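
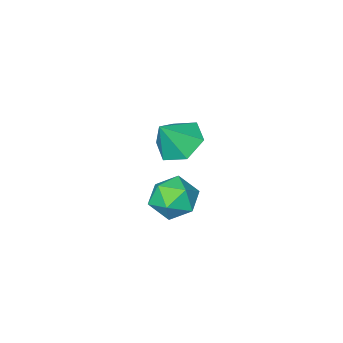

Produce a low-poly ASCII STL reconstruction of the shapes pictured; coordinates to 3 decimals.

solid 
facet normal -0.902 -0.299 0.312
outer loop
vertex -0.035 4.139 3.822
vertex 0.119 3.366 3.526
vertex 0.327 3.563 4.317
endloop
endfacet
facet normal -0.647 0.220 0.730
outer loop
vertex -0.035 4.139 3.822
vertex 0.327 3.563 4.317
vertex 0.604 4.358 4.323
endloop
endfacet
facet normal -0.522 0.790 0.320
outer loop
vertex -0.035 4.139 3.822
vertex 0.604 4.358 4.323
vertex 0.566 4.652 3.536
endloop
endfacet
facet normal -0.699 0.623 -0.351
outer loop
vertex -0.035 4.139 3.822
vertex 0.566 4.652 3.536
vertex 0.267 4.039 3.043
endloop
endfacet
facet normal -0.933 -0.050 -0.355
outer loop
vertex -0.035 4.139 3.822
vertex 0.267 4.039 3.043
vertex 0.119 3.366 3.526
endloop
endfacet
facet normal -0.024 0.001 1.000
outer loop
vertex 0.604 4.358 4.323
vertex 0.327 3.563 4.317
vertex 1.153 3.721 4.337
endloop
endfacet
facet normal -0.435 -0.840 0.324
outer loop
vertex 0.327 3.563 4.317
vertex 0.119 3.366 3.526
vertex 0.854 3.108 3.844
endloop
endfacet
facet normal -0.487 -0.436 -0.757
outer loop
vertex 0.119 3.366 3.526
vertex 0.267 4.039 3.043
vertex 0.816 3.402 3.057
endloop
endfacet
facet normal -0.107 0.654 -0.749
outer loop
vertex 0.267 4.039 3.043
vertex 0.566 4.652 3.536
vertex 1.093 4.197 3.063
endloop
endfacet
facet normal 0.179 0.924 0.337
outer loop
vertex 0.566 4.652 3.536
vertex 0.604 4.358 4.323
vertex 1.301 4.394 3.854
endloop
endfacet
facet normal 0.699 -0.623 0.351
outer loop
vertex 1.455 3.621 3.558
vertex 1.153 3.721 4.337
vertex 0.854 3.108 3.844
endloop
endfacet
facet normal 0.522 -0.790 -0.320
outer loop
vertex 1.455 3.621 3.558
vertex 0.854 3.108 3.844
vertex 0.816 3.402 3.057
endloop
endfacet
facet normal 0.647 -0.220 -0.730
outer loop
vertex 1.455 3.621 3.558
vertex 0.816 3.402 3.057
vertex 1.093 4.197 3.063
endloop
endfacet
facet normal 0.902 0.299 -0.312
outer loop
vertex 1.455 3.621 3.558
vertex 1.093 4.197 3.063
vertex 1.301 4.394 3.854
endloop
endfacet
facet normal 0.933 0.050 0.355
outer loop
vertex 1.455 3.621 3.558
vertex 1.301 4.394 3.854
vertex 1.153 3.721 4.337
endloop
endfacet
facet normal 0.107 -0.654 0.749
outer loop
vertex 0.854 3.108 3.844
vertex 1.153 3.721 4.337
vertex 0.327 3.563 4.317
endloop
endfacet
facet normal -0.179 -0.924 -0.337
outer loop
vertex 0.816 3.402 3.057
vertex 0.854 3.108 3.844
vertex 0.119 3.366 3.526
endloop
endfacet
facet normal 0.024 -0.001 -1.000
outer loop
vertex 1.093 4.197 3.063
vertex 0.816 3.402 3.057
vertex 0.267 4.039 3.043
endloop
endfacet
facet normal 0.435 0.840 -0.324
outer loop
vertex 1.301 4.394 3.854
vertex 1.093 4.197 3.063
vertex 0.566 4.652 3.536
endloop
endfacet
facet normal 0.487 0.436 0.757
outer loop
vertex 1.153 3.721 4.337
vertex 1.301 4.394 3.854
vertex 0.604 4.358 4.323
endloop
endfacet
facet normal -0.601 0.021 -0.799
outer loop
vertex -1.488 -0.392 2.503
vertex -1.917 0.334 2.845
vertex -1.194 0.445 2.304
endloop
endfacet
facet normal 0.937 -0.344 -0.061
outer loop
vertex -1.488 -0.392 2.503
vertex -1.194 0.445 2.304
vertex -1.143 0.306 3.875
endloop
endfacet
facet normal -0.601 0.021 -0.799
outer loop
vertex -1.194 0.445 2.304
vertex -1.917 0.334 2.845
vertex -1.623 1.171 2.646
endloop
endfacet
facet normal 0.864 0.503 0.016
outer loop
vertex -1.194 0.445 2.304
vertex -1.623 1.171 2.646
vertex -1.143 0.306 3.875
endloop
endfacet
facet normal -0.600 0.020 -0.800
outer loop
vertex -1.623 1.171 2.646
vertex -1.917 0.334 2.845
vertex -2.347 1.06 3.186
endloop
endfacet
facet normal 0.240 0.835 0.494
outer loop
vertex -1.623 1.171 2.646
vertex -2.347 1.06 3.186
vertex -1.143 0.306 3.875
endloop
endfacet
facet normal -0.600 0.020 -0.800
outer loop
vertex -2.347 1.06 3.186
vertex -1.917 0.334 2.845
vertex -2.641 0.222 3.385
endloop
endfacet
facet normal -0.311 0.321 0.895
outer loop
vertex -2.347 1.06 3.186
vertex -2.641 0.222 3.385
vertex -1.143 0.306 3.875
endloop
endfacet
facet normal -0.600 0.021 -0.800
outer loop
vertex -2.641 0.222 3.385
vertex -1.917 0.334 2.845
vertex -2.212 -0.504 3.044
endloop
endfacet
facet normal -0.238 -0.525 0.817
outer loop
vertex -2.641 0.222 3.385
vertex -2.212 -0.504 3.044
vertex -1.143 0.306 3.875
endloop
endfacet
facet normal -0.601 0.022 -0.799
outer loop
vertex -2.212 -0.504 3.044
vertex -1.917 0.334 2.845
vertex -1.488 -0.392 2.503
endloop
endfacet
facet normal 0.386 -0.858 0.339
outer loop
vertex -2.212 -0.504 3.044
vertex -1.488 -0.392 2.503
vertex -1.143 0.306 3.875
endloop
endfacet

endsolid


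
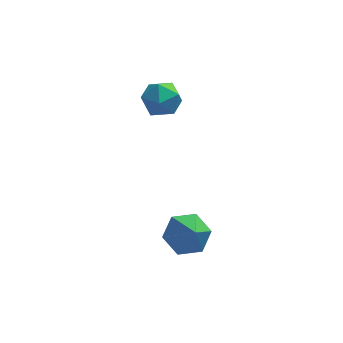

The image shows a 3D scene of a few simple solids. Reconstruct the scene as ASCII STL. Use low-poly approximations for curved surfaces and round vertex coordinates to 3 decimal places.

solid 
facet normal -0.664 0.287 0.690
outer loop
vertex -1.573 3.359 1.291
vertex -1.932 2.439 1.328
vertex -1.193 2.706 1.928
endloop
endfacet
facet normal -0.067 0.676 0.733
outer loop
vertex -1.573 3.359 1.291
vertex -1.193 2.706 1.928
vertex -0.595 3.311 1.425
endloop
endfacet
facet normal 0.035 0.994 0.103
outer loop
vertex -1.573 3.359 1.291
vertex -0.595 3.311 1.425
vertex -0.964 3.418 0.515
endloop
endfacet
facet normal -0.498 0.802 -0.330
outer loop
vertex -1.573 3.359 1.291
vertex -0.964 3.418 0.515
vertex -1.791 2.879 0.455
endloop
endfacet
facet normal -0.931 0.364 0.033
outer loop
vertex -1.573 3.359 1.291
vertex -1.791 2.879 0.455
vertex -1.932 2.439 1.328
endloop
endfacet
facet normal 0.479 0.231 0.847
outer loop
vertex -0.595 3.311 1.425
vertex -1.193 2.706 1.928
vertex -0.349 2.361 1.545
endloop
endfacet
facet normal -0.487 -0.399 0.777
outer loop
vertex -1.193 2.706 1.928
vertex -1.932 2.439 1.328
vertex -1.176 1.822 1.485
endloop
endfacet
facet normal -0.918 -0.274 -0.286
outer loop
vertex -1.932 2.439 1.328
vertex -1.791 2.879 0.455
vertex -1.545 1.929 0.575
endloop
endfacet
facet normal -0.219 0.434 -0.874
outer loop
vertex -1.791 2.879 0.455
vertex -0.964 3.418 0.515
vertex -0.947 2.534 0.072
endloop
endfacet
facet normal 0.644 0.745 -0.174
outer loop
vertex -0.964 3.418 0.515
vertex -0.595 3.311 1.425
vertex -0.208 2.801 0.672
endloop
endfacet
facet normal 0.498 -0.802 0.330
outer loop
vertex -0.567 1.881 0.709
vertex -0.349 2.361 1.545
vertex -1.176 1.822 1.485
endloop
endfacet
facet normal -0.035 -0.994 -0.103
outer loop
vertex -0.567 1.881 0.709
vertex -1.176 1.822 1.485
vertex -1.545 1.929 0.575
endloop
endfacet
facet normal 0.067 -0.676 -0.733
outer loop
vertex -0.567 1.881 0.709
vertex -1.545 1.929 0.575
vertex -0.947 2.534 0.072
endloop
endfacet
facet normal 0.664 -0.287 -0.690
outer loop
vertex -0.567 1.881 0.709
vertex -0.947 2.534 0.072
vertex -0.208 2.801 0.672
endloop
endfacet
facet normal 0.931 -0.364 -0.033
outer loop
vertex -0.567 1.881 0.709
vertex -0.208 2.801 0.672
vertex -0.349 2.361 1.545
endloop
endfacet
facet normal 0.219 -0.434 0.874
outer loop
vertex -1.176 1.822 1.485
vertex -0.349 2.361 1.545
vertex -1.193 2.706 1.928
endloop
endfacet
facet normal -0.644 -0.745 0.174
outer loop
vertex -1.545 1.929 0.575
vertex -1.176 1.822 1.485
vertex -1.932 2.439 1.328
endloop
endfacet
facet normal -0.479 -0.231 -0.847
outer loop
vertex -0.947 2.534 0.072
vertex -1.545 1.929 0.575
vertex -1.791 2.879 0.455
endloop
endfacet
facet normal 0.487 0.399 -0.777
outer loop
vertex -0.208 2.801 0.672
vertex -0.947 2.534 0.072
vertex -0.964 3.418 0.515
endloop
endfacet
facet normal 0.918 0.274 0.286
outer loop
vertex -0.349 2.361 1.545
vertex -0.208 2.801 0.672
vertex -0.595 3.311 1.425
endloop
endfacet
facet normal -0.143 0.621 -0.771
outer loop
vertex 0.827 -2.034 -3.427
vertex -0.186 -2.217 -3.387
vertex 0.22 -1.444 -2.84
endloop
endfacet
facet normal 0.786 0.243 0.569
outer loop
vertex 0.827 -2.034 -3.427
vertex 0.22 -1.444 -2.84
vertex 0.106 -3.483 -1.813
endloop
endfacet
facet normal -0.143 0.621 -0.771
outer loop
vertex 0.22 -1.444 -2.84
vertex -0.186 -2.217 -3.387
vertex -0.793 -1.628 -2.8
endloop
endfacet
facet normal -0.047 0.451 0.891
outer loop
vertex 0.22 -1.444 -2.84
vertex -0.793 -1.628 -2.8
vertex 0.106 -3.483 -1.813
endloop
endfacet
facet normal -0.143 0.621 -0.771
outer loop
vertex -0.793 -1.628 -2.8
vertex -0.186 -2.217 -3.387
vertex -1.198 -2.401 -3.347
endloop
endfacet
facet normal -0.775 -0.040 0.631
outer loop
vertex -0.793 -1.628 -2.8
vertex -1.198 -2.401 -3.347
vertex 0.106 -3.483 -1.813
endloop
endfacet
facet normal -0.143 0.620 -0.771
outer loop
vertex -1.198 -2.401 -3.347
vertex -0.186 -2.217 -3.387
vertex -0.591 -2.99 -3.933
endloop
endfacet
facet normal -0.671 -0.740 0.049
outer loop
vertex -1.198 -2.401 -3.347
vertex -0.591 -2.99 -3.933
vertex 0.106 -3.483 -1.813
endloop
endfacet
facet normal -0.142 0.620 -0.772
outer loop
vertex -0.591 -2.99 -3.933
vertex -0.186 -2.217 -3.387
vertex 0.422 -2.807 -3.973
endloop
endfacet
facet normal 0.161 -0.948 -0.273
outer loop
vertex -0.591 -2.99 -3.933
vertex 0.422 -2.807 -3.973
vertex 0.106 -3.483 -1.813
endloop
endfacet
facet normal -0.142 0.620 -0.772
outer loop
vertex 0.422 -2.807 -3.973
vertex -0.186 -2.217 -3.387
vertex 0.827 -2.034 -3.427
endloop
endfacet
facet normal 0.889 -0.457 -0.013
outer loop
vertex 0.422 -2.807 -3.973
vertex 0.827 -2.034 -3.427
vertex 0.106 -3.483 -1.813
endloop
endfacet

endsolid


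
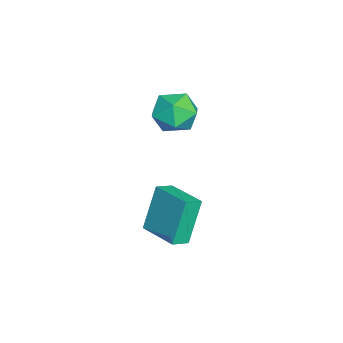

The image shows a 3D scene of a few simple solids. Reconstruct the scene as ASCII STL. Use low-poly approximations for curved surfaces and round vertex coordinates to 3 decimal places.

solid 
facet normal -0.055 -0.096 0.994
outer loop
vertex -3.49 -1.889 4.827
vertex -3.381 -2.993 4.726
vertex -2.476 -2.352 4.838
endloop
endfacet
facet normal 0.234 0.531 0.814
outer loop
vertex -3.49 -1.889 4.827
vertex -2.476 -2.352 4.838
vertex -2.652 -1.408 4.273
endloop
endfacet
facet normal -0.236 0.882 0.409
outer loop
vertex -3.49 -1.889 4.827
vertex -2.652 -1.408 4.273
vertex -3.665 -1.465 3.812
endloop
endfacet
facet normal -0.815 0.471 0.337
outer loop
vertex -3.49 -1.889 4.827
vertex -3.665 -1.465 3.812
vertex -4.115 -2.445 4.092
endloop
endfacet
facet normal -0.703 -0.133 0.699
outer loop
vertex -3.49 -1.889 4.827
vertex -4.115 -2.445 4.092
vertex -3.381 -2.993 4.726
endloop
endfacet
facet normal 0.814 0.402 0.418
outer loop
vertex -2.652 -1.408 4.273
vertex -2.476 -2.352 4.838
vertex -2.025 -2.215 3.828
endloop
endfacet
facet normal 0.347 -0.614 0.709
outer loop
vertex -2.476 -2.352 4.838
vertex -3.381 -2.993 4.726
vertex -2.475 -3.195 4.108
endloop
endfacet
facet normal -0.702 -0.673 0.231
outer loop
vertex -3.381 -2.993 4.726
vertex -4.115 -2.445 4.092
vertex -3.488 -3.252 3.647
endloop
endfacet
facet normal -0.884 0.305 -0.353
outer loop
vertex -4.115 -2.445 4.092
vertex -3.665 -1.465 3.812
vertex -3.664 -2.308 3.082
endloop
endfacet
facet normal 0.054 0.970 -0.238
outer loop
vertex -3.665 -1.465 3.812
vertex -2.652 -1.408 4.273
vertex -2.759 -1.667 3.194
endloop
endfacet
facet normal 0.815 -0.471 -0.337
outer loop
vertex -2.65 -2.771 3.093
vertex -2.025 -2.215 3.828
vertex -2.475 -3.195 4.108
endloop
endfacet
facet normal 0.236 -0.882 -0.409
outer loop
vertex -2.65 -2.771 3.093
vertex -2.475 -3.195 4.108
vertex -3.488 -3.252 3.647
endloop
endfacet
facet normal -0.234 -0.531 -0.814
outer loop
vertex -2.65 -2.771 3.093
vertex -3.488 -3.252 3.647
vertex -3.664 -2.308 3.082
endloop
endfacet
facet normal 0.055 0.096 -0.994
outer loop
vertex -2.65 -2.771 3.093
vertex -3.664 -2.308 3.082
vertex -2.759 -1.667 3.194
endloop
endfacet
facet normal 0.703 0.133 -0.699
outer loop
vertex -2.65 -2.771 3.093
vertex -2.759 -1.667 3.194
vertex -2.025 -2.215 3.828
endloop
endfacet
facet normal 0.884 -0.305 0.353
outer loop
vertex -2.475 -3.195 4.108
vertex -2.025 -2.215 3.828
vertex -2.476 -2.352 4.838
endloop
endfacet
facet normal -0.054 -0.970 0.238
outer loop
vertex -3.488 -3.252 3.647
vertex -2.475 -3.195 4.108
vertex -3.381 -2.993 4.726
endloop
endfacet
facet normal -0.814 -0.402 -0.418
outer loop
vertex -3.664 -2.308 3.082
vertex -3.488 -3.252 3.647
vertex -4.115 -2.445 4.092
endloop
endfacet
facet normal -0.347 0.614 -0.709
outer loop
vertex -2.759 -1.667 3.194
vertex -3.664 -2.308 3.082
vertex -3.665 -1.465 3.812
endloop
endfacet
facet normal 0.702 0.673 -0.231
outer loop
vertex -2.025 -2.215 3.828
vertex -2.759 -1.667 3.194
vertex -2.652 -1.408 4.273
endloop
endfacet
facet normal -0.626 0.677 -0.386
outer loop
vertex -0.025 -2.169 1.865
vertex 1.232 -0.907 2.04
vertex 0.696 -2.617 -0.088
endloop
endfacet
facet normal -0.703 -0.705 -0.098
outer loop
vertex 1.228 -3.193 0.24
vertex -0.025 -2.169 1.865
vertex 0.696 -2.617 -0.088
endloop
endfacet
facet normal -0.626 0.677 -0.387
outer loop
vertex 0.696 -2.617 -0.088
vertex 1.232 -0.907 2.04
vertex 1.954 -1.356 0.086
endloop
endfacet
facet normal 0.338 -0.210 -0.917
outer loop
vertex 1.954 -1.356 0.086
vertex 1.228 -3.193 0.24
vertex 0.696 -2.617 -0.088
endloop
endfacet
facet normal -0.338 0.210 0.917
outer loop
vertex -0.025 -2.169 1.865
vertex 1.764 -1.483 2.368
vertex 1.232 -0.907 2.04
endloop
endfacet
facet normal -0.703 -0.705 -0.098
outer loop
vertex 0.506 -2.744 2.194
vertex -0.025 -2.169 1.865
vertex 1.228 -3.193 0.24
endloop
endfacet
facet normal -0.339 0.212 0.917
outer loop
vertex 0.506 -2.744 2.194
vertex 1.764 -1.483 2.368
vertex -0.025 -2.169 1.865
endloop
endfacet
facet normal 0.703 0.705 0.098
outer loop
vertex 1.232 -0.907 2.04
vertex 1.764 -1.483 2.368
vertex 1.954 -1.356 0.086
endloop
endfacet
facet normal 0.339 -0.211 -0.917
outer loop
vertex 2.485 -1.931 0.415
vertex 1.228 -3.193 0.24
vertex 1.954 -1.356 0.086
endloop
endfacet
facet normal 0.703 0.705 0.098
outer loop
vertex 1.954 -1.356 0.086
vertex 1.764 -1.483 2.368
vertex 2.485 -1.931 0.415
endloop
endfacet
facet normal 0.626 -0.677 0.387
outer loop
vertex 2.485 -1.931 0.415
vertex 0.506 -2.744 2.194
vertex 1.228 -3.193 0.24
endloop
endfacet
facet normal 0.626 -0.678 0.386
outer loop
vertex 1.764 -1.483 2.368
vertex 0.506 -2.744 2.194
vertex 2.485 -1.931 0.415
endloop
endfacet

endsolid


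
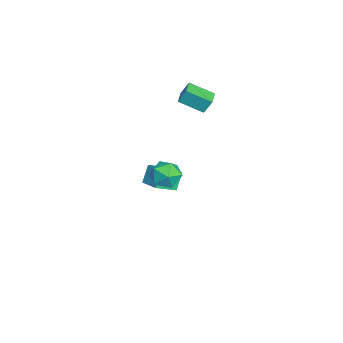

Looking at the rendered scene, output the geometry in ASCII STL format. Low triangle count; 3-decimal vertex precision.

solid 
facet normal -0.480 0.243 0.843
outer loop
vertex -4.351 -2.818 -3.052
vertex -3.375 -2.043 -2.72
vertex -4.991 -1.721 -3.732
endloop
endfacet
facet normal -0.756 -0.601 -0.258
outer loop
vertex -4.405 -2.017 -4.76
vertex -4.351 -2.818 -3.052
vertex -4.991 -1.721 -3.732
endloop
endfacet
facet normal -0.480 0.242 0.843
outer loop
vertex -4.991 -1.721 -3.732
vertex -3.375 -2.043 -2.72
vertex -4.014 -0.946 -3.399
endloop
endfacet
facet normal -0.443 0.762 -0.472
outer loop
vertex -4.014 -0.946 -3.399
vertex -4.405 -2.017 -4.76
vertex -4.991 -1.721 -3.732
endloop
endfacet
facet normal 0.444 -0.761 0.472
outer loop
vertex -4.351 -2.818 -3.052
vertex -2.789 -2.339 -3.748
vertex -3.375 -2.043 -2.72
endloop
endfacet
facet normal -0.757 -0.600 -0.258
outer loop
vertex -3.766 -3.114 -4.081
vertex -4.351 -2.818 -3.052
vertex -4.405 -2.017 -4.76
endloop
endfacet
facet normal 0.444 -0.762 0.472
outer loop
vertex -3.766 -3.114 -4.081
vertex -2.789 -2.339 -3.748
vertex -4.351 -2.818 -3.052
endloop
endfacet
facet normal 0.757 0.601 0.258
outer loop
vertex -3.375 -2.043 -2.72
vertex -2.789 -2.339 -3.748
vertex -4.014 -0.946 -3.399
endloop
endfacet
facet normal -0.444 0.762 -0.472
outer loop
vertex -3.429 -1.242 -4.428
vertex -4.405 -2.017 -4.76
vertex -4.014 -0.946 -3.399
endloop
endfacet
facet normal 0.757 0.601 0.257
outer loop
vertex -4.014 -0.946 -3.399
vertex -2.789 -2.339 -3.748
vertex -3.429 -1.242 -4.428
endloop
endfacet
facet normal 0.480 -0.243 -0.843
outer loop
vertex -3.429 -1.242 -4.428
vertex -3.766 -3.114 -4.081
vertex -4.405 -2.017 -4.76
endloop
endfacet
facet normal 0.480 -0.243 -0.843
outer loop
vertex -2.789 -2.339 -3.748
vertex -3.766 -3.114 -4.081
vertex -3.429 -1.242 -4.428
endloop
endfacet
facet normal -0.988 0.031 0.150
outer loop
vertex 2.029 -1.711 1.341
vertex 2.161 -1.895 2.249
vertex 2.143 -1.009 1.949
endloop
endfacet
facet normal -0.798 0.463 -0.385
outer loop
vertex 2.029 -1.711 1.341
vertex 2.143 -1.009 1.949
vertex 2.564 -0.977 1.114
endloop
endfacet
facet normal -0.469 0.070 -0.880
outer loop
vertex 2.029 -1.711 1.341
vertex 2.564 -0.977 1.114
vertex 2.842 -1.844 0.897
endloop
endfacet
facet normal -0.455 -0.607 -0.652
outer loop
vertex 2.029 -1.711 1.341
vertex 2.842 -1.844 0.897
vertex 2.593 -2.411 1.599
endloop
endfacet
facet normal -0.776 -0.631 -0.015
outer loop
vertex 2.029 -1.711 1.341
vertex 2.593 -2.411 1.599
vertex 2.161 -1.895 2.249
endloop
endfacet
facet normal -0.328 0.936 -0.129
outer loop
vertex 2.564 -0.977 1.114
vertex 2.143 -1.009 1.949
vertex 3.027 -0.709 1.881
endloop
endfacet
facet normal -0.635 0.236 0.735
outer loop
vertex 2.143 -1.009 1.949
vertex 2.161 -1.895 2.249
vertex 2.778 -1.276 2.583
endloop
endfacet
facet normal -0.292 -0.834 0.468
outer loop
vertex 2.161 -1.895 2.249
vertex 2.593 -2.411 1.599
vertex 3.056 -2.143 2.366
endloop
endfacet
facet normal 0.227 -0.795 -0.562
outer loop
vertex 2.593 -2.411 1.599
vertex 2.842 -1.844 0.897
vertex 3.477 -2.111 1.531
endloop
endfacet
facet normal 0.205 0.299 -0.932
outer loop
vertex 2.842 -1.844 0.897
vertex 2.564 -0.977 1.114
vertex 3.459 -1.225 1.231
endloop
endfacet
facet normal 0.455 0.607 0.652
outer loop
vertex 3.591 -1.409 2.139
vertex 3.027 -0.709 1.881
vertex 2.778 -1.276 2.583
endloop
endfacet
facet normal 0.469 -0.070 0.880
outer loop
vertex 3.591 -1.409 2.139
vertex 2.778 -1.276 2.583
vertex 3.056 -2.143 2.366
endloop
endfacet
facet normal 0.798 -0.463 0.385
outer loop
vertex 3.591 -1.409 2.139
vertex 3.056 -2.143 2.366
vertex 3.477 -2.111 1.531
endloop
endfacet
facet normal 0.988 -0.031 -0.150
outer loop
vertex 3.591 -1.409 2.139
vertex 3.477 -2.111 1.531
vertex 3.459 -1.225 1.231
endloop
endfacet
facet normal 0.776 0.631 0.015
outer loop
vertex 3.591 -1.409 2.139
vertex 3.459 -1.225 1.231
vertex 3.027 -0.709 1.881
endloop
endfacet
facet normal -0.227 0.795 0.562
outer loop
vertex 2.778 -1.276 2.583
vertex 3.027 -0.709 1.881
vertex 2.143 -1.009 1.949
endloop
endfacet
facet normal -0.205 -0.299 0.932
outer loop
vertex 3.056 -2.143 2.366
vertex 2.778 -1.276 2.583
vertex 2.161 -1.895 2.249
endloop
endfacet
facet normal 0.328 -0.936 0.129
outer loop
vertex 3.477 -2.111 1.531
vertex 3.056 -2.143 2.366
vertex 2.593 -2.411 1.599
endloop
endfacet
facet normal 0.635 -0.236 -0.735
outer loop
vertex 3.459 -1.225 1.231
vertex 3.477 -2.111 1.531
vertex 2.842 -1.844 0.897
endloop
endfacet
facet normal 0.292 0.834 -0.468
outer loop
vertex 3.027 -0.709 1.881
vertex 3.459 -1.225 1.231
vertex 2.564 -0.977 1.114
endloop
endfacet
facet normal -0.993 0.116 -0.027
outer loop
vertex -3.987 -0.587 4.001
vertex -3.807 0.787 3.283
vertex -4.015 -1.028 3.149
endloop
endfacet
facet normal -0.115 -0.881 0.460
outer loop
vertex -2.993 -1.147 3.177
vertex -3.987 -0.587 4.001
vertex -4.015 -1.028 3.149
endloop
endfacet
facet normal -0.993 0.116 -0.026
outer loop
vertex -4.015 -1.028 3.149
vertex -3.807 0.787 3.283
vertex -3.836 0.346 2.431
endloop
endfacet
facet normal -0.029 -0.460 -0.887
outer loop
vertex -3.836 0.346 2.431
vertex -2.993 -1.147 3.177
vertex -4.015 -1.028 3.149
endloop
endfacet
facet normal 0.029 0.460 0.887
outer loop
vertex -3.987 -0.587 4.001
vertex -2.785 0.668 3.311
vertex -3.807 0.787 3.283
endloop
endfacet
facet normal -0.115 -0.881 0.460
outer loop
vertex -2.964 -0.706 4.029
vertex -3.987 -0.587 4.001
vertex -2.993 -1.147 3.177
endloop
endfacet
facet normal 0.029 0.460 0.887
outer loop
vertex -2.964 -0.706 4.029
vertex -2.785 0.668 3.311
vertex -3.987 -0.587 4.001
endloop
endfacet
facet normal 0.115 0.881 -0.460
outer loop
vertex -3.807 0.787 3.283
vertex -2.785 0.668 3.311
vertex -3.836 0.346 2.431
endloop
endfacet
facet normal -0.029 -0.460 -0.887
outer loop
vertex -2.813 0.227 2.459
vertex -2.993 -1.147 3.177
vertex -3.836 0.346 2.431
endloop
endfacet
facet normal 0.115 0.881 -0.460
outer loop
vertex -3.836 0.346 2.431
vertex -2.785 0.668 3.311
vertex -2.813 0.227 2.459
endloop
endfacet
facet normal 0.993 -0.116 0.026
outer loop
vertex -2.813 0.227 2.459
vertex -2.964 -0.706 4.029
vertex -2.993 -1.147 3.177
endloop
endfacet
facet normal 0.993 -0.115 0.027
outer loop
vertex -2.785 0.668 3.311
vertex -2.964 -0.706 4.029
vertex -2.813 0.227 2.459
endloop
endfacet

endsolid


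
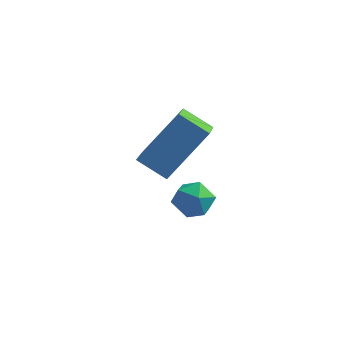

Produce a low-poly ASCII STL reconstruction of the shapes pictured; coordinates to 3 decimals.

solid 
facet normal -0.477 0.300 0.826
outer loop
vertex 2.825 4.362 -1.707
vertex 2.899 3.738 -1.438
vertex 3.378 4.214 -1.334
endloop
endfacet
facet normal -0.128 0.842 0.523
outer loop
vertex 2.825 4.362 -1.707
vertex 3.378 4.214 -1.334
vertex 3.44 4.58 -1.908
endloop
endfacet
facet normal -0.372 0.917 -0.143
outer loop
vertex 2.825 4.362 -1.707
vertex 3.44 4.58 -1.908
vertex 3.0 4.33 -2.367
endloop
endfacet
facet normal -0.872 0.421 -0.252
outer loop
vertex 2.825 4.362 -1.707
vertex 3.0 4.33 -2.367
vertex 2.665 3.81 -2.076
endloop
endfacet
facet normal -0.937 0.039 0.348
outer loop
vertex 2.825 4.362 -1.707
vertex 2.665 3.81 -2.076
vertex 2.899 3.738 -1.438
endloop
endfacet
facet normal 0.564 0.667 0.486
outer loop
vertex 3.44 4.58 -1.908
vertex 3.378 4.214 -1.334
vertex 3.895 4.09 -1.764
endloop
endfacet
facet normal -0.002 -0.212 0.977
outer loop
vertex 3.378 4.214 -1.334
vertex 2.899 3.738 -1.438
vertex 3.56 3.57 -1.473
endloop
endfacet
facet normal -0.747 -0.634 0.202
outer loop
vertex 2.899 3.738 -1.438
vertex 2.665 3.81 -2.076
vertex 3.12 3.32 -1.932
endloop
endfacet
facet normal -0.642 -0.016 -0.767
outer loop
vertex 2.665 3.81 -2.076
vertex 3.0 4.33 -2.367
vertex 3.182 3.686 -2.506
endloop
endfacet
facet normal 0.169 0.788 -0.591
outer loop
vertex 3.0 4.33 -2.367
vertex 3.44 4.58 -1.908
vertex 3.661 4.162 -2.402
endloop
endfacet
facet normal 0.872 -0.421 0.252
outer loop
vertex 3.735 3.538 -2.133
vertex 3.895 4.09 -1.764
vertex 3.56 3.57 -1.473
endloop
endfacet
facet normal 0.372 -0.917 0.143
outer loop
vertex 3.735 3.538 -2.133
vertex 3.56 3.57 -1.473
vertex 3.12 3.32 -1.932
endloop
endfacet
facet normal 0.128 -0.842 -0.523
outer loop
vertex 3.735 3.538 -2.133
vertex 3.12 3.32 -1.932
vertex 3.182 3.686 -2.506
endloop
endfacet
facet normal 0.477 -0.300 -0.826
outer loop
vertex 3.735 3.538 -2.133
vertex 3.182 3.686 -2.506
vertex 3.661 4.162 -2.402
endloop
endfacet
facet normal 0.937 -0.039 -0.348
outer loop
vertex 3.735 3.538 -2.133
vertex 3.661 4.162 -2.402
vertex 3.895 4.09 -1.764
endloop
endfacet
facet normal 0.642 0.016 0.767
outer loop
vertex 3.56 3.57 -1.473
vertex 3.895 4.09 -1.764
vertex 3.378 4.214 -1.334
endloop
endfacet
facet normal -0.169 -0.788 0.591
outer loop
vertex 3.12 3.32 -1.932
vertex 3.56 3.57 -1.473
vertex 2.899 3.738 -1.438
endloop
endfacet
facet normal -0.564 -0.667 -0.486
outer loop
vertex 3.182 3.686 -2.506
vertex 3.12 3.32 -1.932
vertex 2.665 3.81 -2.076
endloop
endfacet
facet normal 0.002 0.212 -0.977
outer loop
vertex 3.661 4.162 -2.402
vertex 3.182 3.686 -2.506
vertex 3.0 4.33 -2.367
endloop
endfacet
facet normal 0.747 0.634 -0.202
outer loop
vertex 3.895 4.09 -1.764
vertex 3.661 4.162 -2.402
vertex 3.44 4.58 -1.908
endloop
endfacet
facet normal -0.866 0.072 0.494
outer loop
vertex 3.05 3.359 2.058
vertex 2.813 4.422 1.487
vertex 2.175 2.412 0.662
endloop
endfacet
facet normal 0.194 -0.864 0.465
outer loop
vertex 3.067 2.338 0.153
vertex 3.05 3.359 2.058
vertex 2.175 2.412 0.662
endloop
endfacet
facet normal -0.866 0.072 0.495
outer loop
vertex 2.175 2.412 0.662
vertex 2.813 4.422 1.487
vertex 1.937 3.475 0.091
endloop
endfacet
facet normal -0.461 -0.498 -0.735
outer loop
vertex 1.937 3.475 0.091
vertex 3.067 2.338 0.153
vertex 2.175 2.412 0.662
endloop
endfacet
facet normal 0.461 0.498 0.735
outer loop
vertex 3.05 3.359 2.058
vertex 3.705 4.348 0.978
vertex 2.813 4.422 1.487
endloop
endfacet
facet normal 0.193 -0.864 0.465
outer loop
vertex 3.943 3.285 1.549
vertex 3.05 3.359 2.058
vertex 3.067 2.338 0.153
endloop
endfacet
facet normal 0.460 0.498 0.735
outer loop
vertex 3.943 3.285 1.549
vertex 3.705 4.348 0.978
vertex 3.05 3.359 2.058
endloop
endfacet
facet normal -0.194 0.864 -0.465
outer loop
vertex 2.813 4.422 1.487
vertex 3.705 4.348 0.978
vertex 1.937 3.475 0.091
endloop
endfacet
facet normal -0.460 -0.498 -0.735
outer loop
vertex 2.83 3.401 -0.418
vertex 3.067 2.338 0.153
vertex 1.937 3.475 0.091
endloop
endfacet
facet normal -0.193 0.864 -0.465
outer loop
vertex 1.937 3.475 0.091
vertex 3.705 4.348 0.978
vertex 2.83 3.401 -0.418
endloop
endfacet
facet normal 0.866 -0.072 -0.494
outer loop
vertex 2.83 3.401 -0.418
vertex 3.943 3.285 1.549
vertex 3.067 2.338 0.153
endloop
endfacet
facet normal 0.866 -0.072 -0.494
outer loop
vertex 3.705 4.348 0.978
vertex 3.943 3.285 1.549
vertex 2.83 3.401 -0.418
endloop
endfacet

endsolid


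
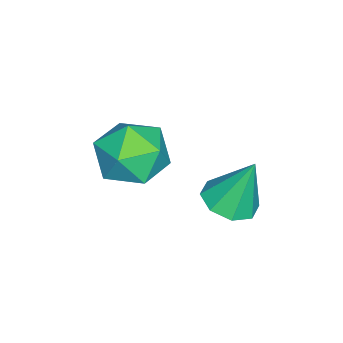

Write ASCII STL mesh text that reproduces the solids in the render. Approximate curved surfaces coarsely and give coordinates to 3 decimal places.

solid 
facet normal -0.642 -0.097 0.761
outer loop
vertex 2.866 -0.189 -2.374
vertex 2.895 -1.37 -2.5
vertex 3.669 -0.831 -1.778
endloop
endfacet
facet normal -0.237 0.485 0.842
outer loop
vertex 2.866 -0.189 -2.374
vertex 3.669 -0.831 -1.778
vertex 3.986 0.197 -2.281
endloop
endfacet
facet normal -0.334 0.903 0.271
outer loop
vertex 2.866 -0.189 -2.374
vertex 3.986 0.197 -2.281
vertex 3.408 0.294 -3.315
endloop
endfacet
facet normal -0.799 0.579 -0.163
outer loop
vertex 2.866 -0.189 -2.374
vertex 3.408 0.294 -3.315
vertex 2.733 -0.675 -3.45
endloop
endfacet
facet normal -0.989 -0.039 0.140
outer loop
vertex 2.866 -0.189 -2.374
vertex 2.733 -0.675 -3.45
vertex 2.895 -1.37 -2.5
endloop
endfacet
facet normal 0.446 0.279 0.851
outer loop
vertex 3.986 0.197 -2.281
vertex 3.669 -0.831 -1.778
vertex 4.707 -0.745 -2.35
endloop
endfacet
facet normal -0.210 -0.662 0.719
outer loop
vertex 3.669 -0.831 -1.778
vertex 2.895 -1.37 -2.5
vertex 4.032 -1.714 -2.485
endloop
endfacet
facet normal -0.771 -0.569 -0.285
outer loop
vertex 2.895 -1.37 -2.5
vertex 2.733 -0.675 -3.45
vertex 3.454 -1.617 -3.519
endloop
endfacet
facet normal -0.463 0.430 -0.775
outer loop
vertex 2.733 -0.675 -3.45
vertex 3.408 0.294 -3.315
vertex 3.771 -0.589 -4.022
endloop
endfacet
facet normal 0.290 0.954 -0.072
outer loop
vertex 3.408 0.294 -3.315
vertex 3.986 0.197 -2.281
vertex 4.545 -0.05 -3.3
endloop
endfacet
facet normal 0.799 -0.579 0.163
outer loop
vertex 4.574 -1.231 -3.426
vertex 4.707 -0.745 -2.35
vertex 4.032 -1.714 -2.485
endloop
endfacet
facet normal 0.334 -0.903 -0.271
outer loop
vertex 4.574 -1.231 -3.426
vertex 4.032 -1.714 -2.485
vertex 3.454 -1.617 -3.519
endloop
endfacet
facet normal 0.237 -0.485 -0.842
outer loop
vertex 4.574 -1.231 -3.426
vertex 3.454 -1.617 -3.519
vertex 3.771 -0.589 -4.022
endloop
endfacet
facet normal 0.642 0.097 -0.761
outer loop
vertex 4.574 -1.231 -3.426
vertex 3.771 -0.589 -4.022
vertex 4.545 -0.05 -3.3
endloop
endfacet
facet normal 0.989 0.039 -0.140
outer loop
vertex 4.574 -1.231 -3.426
vertex 4.545 -0.05 -3.3
vertex 4.707 -0.745 -2.35
endloop
endfacet
facet normal 0.463 -0.430 0.775
outer loop
vertex 4.032 -1.714 -2.485
vertex 4.707 -0.745 -2.35
vertex 3.669 -0.831 -1.778
endloop
endfacet
facet normal -0.290 -0.954 0.072
outer loop
vertex 3.454 -1.617 -3.519
vertex 4.032 -1.714 -2.485
vertex 2.895 -1.37 -2.5
endloop
endfacet
facet normal -0.446 -0.279 -0.851
outer loop
vertex 3.771 -0.589 -4.022
vertex 3.454 -1.617 -3.519
vertex 2.733 -0.675 -3.45
endloop
endfacet
facet normal 0.210 0.662 -0.719
outer loop
vertex 4.545 -0.05 -3.3
vertex 3.771 -0.589 -4.022
vertex 3.408 0.294 -3.315
endloop
endfacet
facet normal 0.771 0.569 0.285
outer loop
vertex 4.707 -0.745 -2.35
vertex 4.545 -0.05 -3.3
vertex 3.986 0.197 -2.281
endloop
endfacet
facet normal 0.074 -0.358 -0.931
outer loop
vertex 4.476 2.393 -4.22
vertex 3.667 2.076 -4.162
vertex 4.016 2.829 -4.424
endloop
endfacet
facet normal 0.627 0.754 0.196
outer loop
vertex 4.476 2.393 -4.22
vertex 4.016 2.829 -4.424
vertex 3.533 2.724 -2.478
endloop
endfacet
facet normal 0.074 -0.358 -0.931
outer loop
vertex 4.016 2.829 -4.424
vertex 3.667 2.076 -4.162
vertex 3.352 2.824 -4.475
endloop
endfacet
facet normal -0.011 0.999 0.051
outer loop
vertex 4.016 2.829 -4.424
vertex 3.352 2.824 -4.475
vertex 3.533 2.724 -2.478
endloop
endfacet
facet normal 0.075 -0.358 -0.931
outer loop
vertex 3.352 2.824 -4.475
vertex 3.667 2.076 -4.162
vertex 2.873 2.38 -4.343
endloop
endfacet
facet normal -0.662 0.743 0.097
outer loop
vertex 3.352 2.824 -4.475
vertex 2.873 2.38 -4.343
vertex 3.533 2.724 -2.478
endloop
endfacet
facet normal 0.075 -0.358 -0.931
outer loop
vertex 2.873 2.38 -4.343
vertex 3.667 2.076 -4.162
vertex 2.859 1.759 -4.105
endloop
endfacet
facet normal -0.941 0.139 0.307
outer loop
vertex 2.873 2.38 -4.343
vertex 2.859 1.759 -4.105
vertex 3.533 2.724 -2.478
endloop
endfacet
facet normal 0.075 -0.358 -0.931
outer loop
vertex 2.859 1.759 -4.105
vertex 3.667 2.076 -4.162
vertex 3.319 1.323 -3.9
endloop
endfacet
facet normal -0.688 -0.463 0.559
outer loop
vertex 2.859 1.759 -4.105
vertex 3.319 1.323 -3.9
vertex 3.533 2.724 -2.478
endloop
endfacet
facet normal 0.074 -0.358 -0.931
outer loop
vertex 3.319 1.323 -3.9
vertex 3.667 2.076 -4.162
vertex 3.983 1.328 -3.849
endloop
endfacet
facet normal -0.049 -0.708 0.705
outer loop
vertex 3.319 1.323 -3.9
vertex 3.983 1.328 -3.849
vertex 3.533 2.724 -2.478
endloop
endfacet
facet normal 0.075 -0.358 -0.931
outer loop
vertex 3.983 1.328 -3.849
vertex 3.667 2.076 -4.162
vertex 4.462 1.771 -3.981
endloop
endfacet
facet normal 0.601 -0.453 0.659
outer loop
vertex 3.983 1.328 -3.849
vertex 4.462 1.771 -3.981
vertex 3.533 2.724 -2.478
endloop
endfacet
facet normal 0.074 -0.359 -0.930
outer loop
vertex 4.462 1.771 -3.981
vertex 3.667 2.076 -4.162
vertex 4.476 2.393 -4.22
endloop
endfacet
facet normal 0.881 0.152 0.448
outer loop
vertex 4.462 1.771 -3.981
vertex 4.476 2.393 -4.22
vertex 3.533 2.724 -2.478
endloop
endfacet

endsolid


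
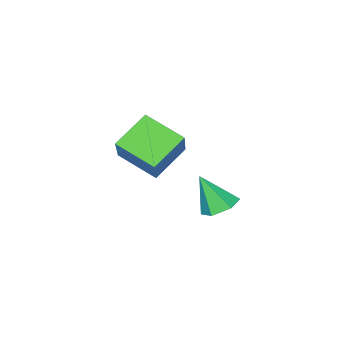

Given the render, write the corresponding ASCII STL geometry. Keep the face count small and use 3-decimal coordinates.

solid 
facet normal -0.262 0.400 -0.878
outer loop
vertex 0.193 1.2 -3.148
vertex -0.435 1.64 -2.76
vertex 0.348 1.986 -2.836
endloop
endfacet
facet normal 0.976 -0.212 0.048
outer loop
vertex 0.193 1.2 -3.148
vertex 0.348 1.986 -2.836
vertex 0.035 0.92 -1.18
endloop
endfacet
facet normal -0.262 0.400 -0.878
outer loop
vertex 0.348 1.986 -2.836
vertex -0.435 1.64 -2.76
vertex -0.28 2.427 -2.448
endloop
endfacet
facet normal 0.683 0.549 0.482
outer loop
vertex 0.348 1.986 -2.836
vertex -0.28 2.427 -2.448
vertex 0.035 0.92 -1.18
endloop
endfacet
facet normal -0.262 0.400 -0.878
outer loop
vertex -0.28 2.427 -2.448
vertex -0.435 1.64 -2.76
vertex -1.064 2.081 -2.372
endloop
endfacet
facet normal -0.194 0.608 0.770
outer loop
vertex -0.28 2.427 -2.448
vertex -1.064 2.081 -2.372
vertex 0.035 0.92 -1.18
endloop
endfacet
facet normal -0.261 0.401 -0.878
outer loop
vertex -1.064 2.081 -2.372
vertex -0.435 1.64 -2.76
vertex -1.219 1.295 -2.685
endloop
endfacet
facet normal -0.776 -0.095 0.623
outer loop
vertex -1.064 2.081 -2.372
vertex -1.219 1.295 -2.685
vertex 0.035 0.92 -1.18
endloop
endfacet
facet normal -0.261 0.401 -0.878
outer loop
vertex -1.219 1.295 -2.685
vertex -0.435 1.64 -2.76
vertex -0.59 0.854 -3.073
endloop
endfacet
facet normal -0.483 -0.855 0.189
outer loop
vertex -1.219 1.295 -2.685
vertex -0.59 0.854 -3.073
vertex 0.035 0.92 -1.18
endloop
endfacet
facet normal -0.261 0.401 -0.878
outer loop
vertex -0.59 0.854 -3.073
vertex -0.435 1.64 -2.76
vertex 0.193 1.2 -3.148
endloop
endfacet
facet normal 0.394 -0.914 -0.098
outer loop
vertex -0.59 0.854 -3.073
vertex 0.193 1.2 -3.148
vertex 0.035 0.92 -1.18
endloop
endfacet
facet normal -0.806 0.011 0.592
outer loop
vertex 2.932 1.131 3.235
vertex 2.351 2.672 2.415
vertex 1.866 -0.032 1.804
endloop
endfacet
facet normal 0.316 -0.838 0.446
outer loop
vertex 3.309 -0.052 0.745
vertex 2.932 1.131 3.235
vertex 1.866 -0.032 1.804
endloop
endfacet
facet normal -0.806 0.011 0.592
outer loop
vertex 1.866 -0.032 1.804
vertex 2.351 2.672 2.415
vertex 1.285 1.509 0.984
endloop
endfacet
facet normal -0.501 -0.546 -0.672
outer loop
vertex 1.285 1.509 0.984
vertex 3.309 -0.052 0.745
vertex 1.866 -0.032 1.804
endloop
endfacet
facet normal 0.501 0.546 0.672
outer loop
vertex 2.932 1.131 3.235
vertex 3.794 2.652 1.356
vertex 2.351 2.672 2.415
endloop
endfacet
facet normal 0.316 -0.838 0.446
outer loop
vertex 4.375 1.111 2.176
vertex 2.932 1.131 3.235
vertex 3.309 -0.052 0.745
endloop
endfacet
facet normal 0.501 0.546 0.672
outer loop
vertex 4.375 1.111 2.176
vertex 3.794 2.652 1.356
vertex 2.932 1.131 3.235
endloop
endfacet
facet normal -0.316 0.838 -0.446
outer loop
vertex 2.351 2.672 2.415
vertex 3.794 2.652 1.356
vertex 1.285 1.509 0.984
endloop
endfacet
facet normal -0.501 -0.546 -0.672
outer loop
vertex 2.728 1.489 -0.075
vertex 3.309 -0.052 0.745
vertex 1.285 1.509 0.984
endloop
endfacet
facet normal -0.316 0.838 -0.446
outer loop
vertex 1.285 1.509 0.984
vertex 3.794 2.652 1.356
vertex 2.728 1.489 -0.075
endloop
endfacet
facet normal 0.806 -0.011 -0.592
outer loop
vertex 2.728 1.489 -0.075
vertex 4.375 1.111 2.176
vertex 3.309 -0.052 0.745
endloop
endfacet
facet normal 0.806 -0.011 -0.592
outer loop
vertex 3.794 2.652 1.356
vertex 4.375 1.111 2.176
vertex 2.728 1.489 -0.075
endloop
endfacet

endsolid


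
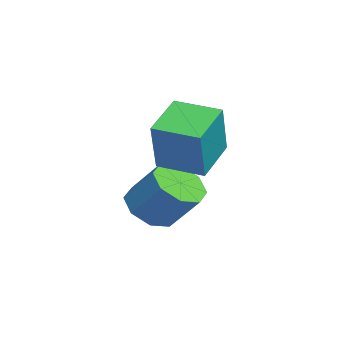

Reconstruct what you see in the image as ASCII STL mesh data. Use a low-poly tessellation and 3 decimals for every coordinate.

solid 
facet normal -0.800 0.450 0.396
outer loop
vertex -4.353 -0.355 3.711
vertex -3.656 1.021 3.554
vertex -5.128 -0.166 1.932
endloop
endfacet
facet normal -0.450 -0.887 0.102
outer loop
vertex -3.824 -0.901 1.286
vertex -4.353 -0.355 3.711
vertex -5.128 -0.166 1.932
endloop
endfacet
facet normal -0.800 0.451 0.396
outer loop
vertex -5.128 -0.166 1.932
vertex -3.656 1.021 3.554
vertex -4.431 1.209 1.774
endloop
endfacet
facet normal -0.398 0.097 -0.912
outer loop
vertex -4.431 1.209 1.774
vertex -3.824 -0.901 1.286
vertex -5.128 -0.166 1.932
endloop
endfacet
facet normal 0.397 -0.097 0.913
outer loop
vertex -4.353 -0.355 3.711
vertex -2.352 0.286 2.908
vertex -3.656 1.021 3.554
endloop
endfacet
facet normal -0.449 -0.888 0.102
outer loop
vertex -3.049 -1.089 3.066
vertex -4.353 -0.355 3.711
vertex -3.824 -0.901 1.286
endloop
endfacet
facet normal 0.397 -0.096 0.913
outer loop
vertex -3.049 -1.089 3.066
vertex -2.352 0.286 2.908
vertex -4.353 -0.355 3.711
endloop
endfacet
facet normal 0.450 0.887 -0.102
outer loop
vertex -3.656 1.021 3.554
vertex -2.352 0.286 2.908
vertex -4.431 1.209 1.774
endloop
endfacet
facet normal -0.397 0.097 -0.913
outer loop
vertex -3.127 0.475 1.129
vertex -3.824 -0.901 1.286
vertex -4.431 1.209 1.774
endloop
endfacet
facet normal 0.449 0.888 -0.101
outer loop
vertex -4.431 1.209 1.774
vertex -2.352 0.286 2.908
vertex -3.127 0.475 1.129
endloop
endfacet
facet normal 0.800 -0.450 -0.396
outer loop
vertex -3.127 0.475 1.129
vertex -3.049 -1.089 3.066
vertex -3.824 -0.901 1.286
endloop
endfacet
facet normal 0.800 -0.451 -0.396
outer loop
vertex -2.352 0.286 2.908
vertex -3.049 -1.089 3.066
vertex -3.127 0.475 1.129
endloop
endfacet
facet normal -0.361 -0.536 -0.763
outer loop
vertex -3.775 -0.516 -1.173
vertex -4.266 -1.054 -0.563
vertex -4.44 -0.253 -1.043
endloop
endfacet
facet normal 0.180 0.762 -0.621
outer loop
vertex -3.775 -0.516 -1.173
vertex -4.44 -0.253 -1.043
vertex -3.203 0.331 0.032
endloop
endfacet
facet normal 0.180 0.762 -0.621
outer loop
vertex -3.203 0.331 0.032
vertex -4.44 -0.253 -1.043
vertex -3.868 0.594 0.162
endloop
endfacet
facet normal 0.361 0.537 0.762
outer loop
vertex -3.203 0.331 0.032
vertex -3.868 0.594 0.162
vertex -3.694 -0.206 0.643
endloop
endfacet
facet normal -0.362 -0.536 -0.763
outer loop
vertex -4.44 -0.253 -1.043
vertex -4.266 -1.054 -0.563
vertex -5.003 -0.458 -0.632
endloop
endfacet
facet normal -0.518 0.796 -0.313
outer loop
vertex -4.44 -0.253 -1.043
vertex -5.003 -0.458 -0.632
vertex -3.868 0.594 0.162
endloop
endfacet
facet normal -0.518 0.796 -0.313
outer loop
vertex -3.868 0.594 0.162
vertex -5.003 -0.458 -0.632
vertex -4.431 0.389 0.573
endloop
endfacet
facet normal 0.361 0.537 0.762
outer loop
vertex -3.868 0.594 0.162
vertex -4.431 0.389 0.573
vertex -3.694 -0.206 0.643
endloop
endfacet
facet normal -0.362 -0.536 -0.762
outer loop
vertex -5.003 -0.458 -0.632
vertex -4.266 -1.054 -0.563
vertex -5.134 -1.012 -0.18
endloop
endfacet
facet normal -0.915 0.363 0.179
outer loop
vertex -5.003 -0.458 -0.632
vertex -5.134 -1.012 -0.18
vertex -4.431 0.389 0.573
endloop
endfacet
facet normal -0.915 0.363 0.178
outer loop
vertex -4.431 0.389 0.573
vertex -5.134 -1.012 -0.18
vertex -4.563 -0.165 1.025
endloop
endfacet
facet normal 0.361 0.537 0.763
outer loop
vertex -4.431 0.389 0.573
vertex -4.563 -0.165 1.025
vertex -3.694 -0.206 0.643
endloop
endfacet
facet normal -0.362 -0.536 -0.762
outer loop
vertex -5.134 -1.012 -0.18
vertex -4.266 -1.054 -0.563
vertex -4.757 -1.591 0.048
endloop
endfacet
facet normal -0.775 -0.282 0.565
outer loop
vertex -5.134 -1.012 -0.18
vertex -4.757 -1.591 0.048
vertex -4.563 -0.165 1.025
endloop
endfacet
facet normal -0.774 -0.283 0.566
outer loop
vertex -4.563 -0.165 1.025
vertex -4.757 -1.591 0.048
vertex -4.185 -0.744 1.253
endloop
endfacet
facet normal 0.361 0.536 0.763
outer loop
vertex -4.563 -0.165 1.025
vertex -4.185 -0.744 1.253
vertex -3.694 -0.206 0.643
endloop
endfacet
facet normal -0.361 -0.537 -0.762
outer loop
vertex -4.757 -1.591 0.048
vertex -4.266 -1.054 -0.563
vertex -4.092 -1.854 -0.082
endloop
endfacet
facet normal -0.180 -0.762 0.621
outer loop
vertex -4.757 -1.591 0.048
vertex -4.092 -1.854 -0.082
vertex -4.185 -0.744 1.253
endloop
endfacet
facet normal -0.180 -0.762 0.621
outer loop
vertex -4.185 -0.744 1.253
vertex -4.092 -1.854 -0.082
vertex -3.52 -1.007 1.123
endloop
endfacet
facet normal 0.361 0.536 0.763
outer loop
vertex -4.185 -0.744 1.253
vertex -3.52 -1.007 1.123
vertex -3.694 -0.206 0.643
endloop
endfacet
facet normal -0.361 -0.537 -0.762
outer loop
vertex -4.092 -1.854 -0.082
vertex -4.266 -1.054 -0.563
vertex -3.529 -1.649 -0.493
endloop
endfacet
facet normal 0.518 -0.796 0.313
outer loop
vertex -4.092 -1.854 -0.082
vertex -3.529 -1.649 -0.493
vertex -3.52 -1.007 1.123
endloop
endfacet
facet normal 0.518 -0.796 0.313
outer loop
vertex -3.52 -1.007 1.123
vertex -3.529 -1.649 -0.493
vertex -2.957 -0.802 0.712
endloop
endfacet
facet normal 0.362 0.536 0.763
outer loop
vertex -3.52 -1.007 1.123
vertex -2.957 -0.802 0.712
vertex -3.694 -0.206 0.643
endloop
endfacet
facet normal -0.361 -0.537 -0.763
outer loop
vertex -3.529 -1.649 -0.493
vertex -4.266 -1.054 -0.563
vertex -3.397 -1.095 -0.945
endloop
endfacet
facet normal 0.914 -0.364 -0.179
outer loop
vertex -3.529 -1.649 -0.493
vertex -3.397 -1.095 -0.945
vertex -2.957 -0.802 0.712
endloop
endfacet
facet normal 0.915 -0.362 -0.179
outer loop
vertex -2.957 -0.802 0.712
vertex -3.397 -1.095 -0.945
vertex -2.826 -0.248 0.26
endloop
endfacet
facet normal 0.362 0.536 0.762
outer loop
vertex -2.957 -0.802 0.712
vertex -2.826 -0.248 0.26
vertex -3.694 -0.206 0.643
endloop
endfacet
facet normal -0.361 -0.536 -0.763
outer loop
vertex -3.397 -1.095 -0.945
vertex -4.266 -1.054 -0.563
vertex -3.775 -0.516 -1.173
endloop
endfacet
facet normal 0.775 0.283 -0.566
outer loop
vertex -3.397 -1.095 -0.945
vertex -3.775 -0.516 -1.173
vertex -2.826 -0.248 0.26
endloop
endfacet
facet normal 0.775 0.282 -0.566
outer loop
vertex -2.826 -0.248 0.26
vertex -3.775 -0.516 -1.173
vertex -3.203 0.331 0.032
endloop
endfacet
facet normal 0.362 0.536 0.762
outer loop
vertex -2.826 -0.248 0.26
vertex -3.203 0.331 0.032
vertex -3.694 -0.206 0.643
endloop
endfacet

endsolid


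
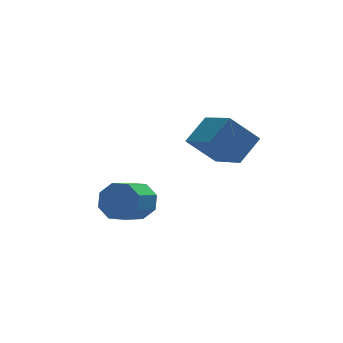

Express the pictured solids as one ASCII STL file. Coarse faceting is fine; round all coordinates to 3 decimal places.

solid 
facet normal -0.693 0.161 0.703
outer loop
vertex 1.655 -1.87 5.257
vertex 1.26 -0.12 4.468
vertex 0.658 -2.475 4.413
endloop
endfacet
facet normal 0.202 -0.893 0.402
outer loop
vertex 1.8 -2.74 3.252
vertex 1.655 -1.87 5.257
vertex 0.658 -2.475 4.413
endloop
endfacet
facet normal -0.692 0.161 0.704
outer loop
vertex 0.658 -2.475 4.413
vertex 1.26 -0.12 4.468
vertex 0.262 -0.725 3.624
endloop
endfacet
facet normal -0.693 -0.421 -0.586
outer loop
vertex 0.262 -0.725 3.624
vertex 1.8 -2.74 3.252
vertex 0.658 -2.475 4.413
endloop
endfacet
facet normal 0.693 0.420 0.586
outer loop
vertex 1.655 -1.87 5.257
vertex 2.402 -0.385 3.307
vertex 1.26 -0.12 4.468
endloop
endfacet
facet normal 0.201 -0.893 0.402
outer loop
vertex 2.798 -2.135 4.096
vertex 1.655 -1.87 5.257
vertex 1.8 -2.74 3.252
endloop
endfacet
facet normal 0.693 0.421 0.586
outer loop
vertex 2.798 -2.135 4.096
vertex 2.402 -0.385 3.307
vertex 1.655 -1.87 5.257
endloop
endfacet
facet normal -0.201 0.893 -0.402
outer loop
vertex 1.26 -0.12 4.468
vertex 2.402 -0.385 3.307
vertex 0.262 -0.725 3.624
endloop
endfacet
facet normal -0.693 -0.421 -0.586
outer loop
vertex 1.405 -0.99 2.463
vertex 1.8 -2.74 3.252
vertex 0.262 -0.725 3.624
endloop
endfacet
facet normal -0.201 0.893 -0.402
outer loop
vertex 0.262 -0.725 3.624
vertex 2.402 -0.385 3.307
vertex 1.405 -0.99 2.463
endloop
endfacet
facet normal 0.692 -0.161 -0.703
outer loop
vertex 1.405 -0.99 2.463
vertex 2.798 -2.135 4.096
vertex 1.8 -2.74 3.252
endloop
endfacet
facet normal 0.693 -0.160 -0.703
outer loop
vertex 2.402 -0.385 3.307
vertex 2.798 -2.135 4.096
vertex 1.405 -0.99 2.463
endloop
endfacet
facet normal 0.637 0.626 -0.450
outer loop
vertex -1.24 -1.916 1.532
vertex -1.929 -1.518 1.11
vertex -1.502 -1.39 1.892
endloop
endfacet
facet normal 0.670 -0.162 0.724
outer loop
vertex -1.24 -1.916 1.532
vertex -1.502 -1.39 1.892
vertex -2.203 -2.86 2.212
endloop
endfacet
facet normal 0.670 -0.162 0.724
outer loop
vertex -2.203 -2.86 2.212
vertex -1.502 -1.39 1.892
vertex -2.465 -2.334 2.572
endloop
endfacet
facet normal -0.638 -0.625 0.450
outer loop
vertex -2.203 -2.86 2.212
vertex -2.465 -2.334 2.572
vertex -2.891 -2.462 1.79
endloop
endfacet
facet normal 0.637 0.625 -0.450
outer loop
vertex -1.502 -1.39 1.892
vertex -1.929 -1.518 1.11
vertex -2.014 -0.939 1.794
endloop
endfacet
facet normal 0.206 0.425 0.881
outer loop
vertex -1.502 -1.39 1.892
vertex -2.014 -0.939 1.794
vertex -2.465 -2.334 2.572
endloop
endfacet
facet normal 0.206 0.425 0.881
outer loop
vertex -2.465 -2.334 2.572
vertex -2.014 -0.939 1.794
vertex -2.976 -1.883 2.474
endloop
endfacet
facet normal -0.638 -0.625 0.450
outer loop
vertex -2.465 -2.334 2.572
vertex -2.976 -1.883 2.474
vertex -2.891 -2.462 1.79
endloop
endfacet
facet normal 0.638 0.625 -0.450
outer loop
vertex -2.014 -0.939 1.794
vertex -1.929 -1.518 1.11
vertex -2.475 -0.827 1.295
endloop
endfacet
facet normal -0.380 0.763 0.522
outer loop
vertex -2.014 -0.939 1.794
vertex -2.475 -0.827 1.295
vertex -2.976 -1.883 2.474
endloop
endfacet
facet normal -0.380 0.763 0.522
outer loop
vertex -2.976 -1.883 2.474
vertex -2.475 -0.827 1.295
vertex -3.438 -1.772 1.975
endloop
endfacet
facet normal -0.637 -0.626 0.450
outer loop
vertex -2.976 -1.883 2.474
vertex -3.438 -1.772 1.975
vertex -2.891 -2.462 1.79
endloop
endfacet
facet normal 0.638 0.625 -0.451
outer loop
vertex -2.475 -0.827 1.295
vertex -1.929 -1.518 1.11
vertex -2.617 -1.12 0.688
endloop
endfacet
facet normal -0.743 0.654 -0.142
outer loop
vertex -2.475 -0.827 1.295
vertex -2.617 -1.12 0.688
vertex -3.438 -1.772 1.975
endloop
endfacet
facet normal -0.742 0.655 -0.142
outer loop
vertex -3.438 -1.772 1.975
vertex -2.617 -1.12 0.688
vertex -3.58 -2.064 1.368
endloop
endfacet
facet normal -0.637 -0.626 0.450
outer loop
vertex -3.438 -1.772 1.975
vertex -3.58 -2.064 1.368
vertex -2.891 -2.462 1.79
endloop
endfacet
facet normal 0.638 0.625 -0.450
outer loop
vertex -2.617 -1.12 0.688
vertex -1.929 -1.518 1.11
vertex -2.355 -1.646 0.328
endloop
endfacet
facet normal -0.670 0.162 -0.724
outer loop
vertex -2.617 -1.12 0.688
vertex -2.355 -1.646 0.328
vertex -3.58 -2.064 1.368
endloop
endfacet
facet normal -0.670 0.162 -0.724
outer loop
vertex -3.58 -2.064 1.368
vertex -2.355 -1.646 0.328
vertex -3.318 -2.59 1.008
endloop
endfacet
facet normal -0.637 -0.626 0.450
outer loop
vertex -3.58 -2.064 1.368
vertex -3.318 -2.59 1.008
vertex -2.891 -2.462 1.79
endloop
endfacet
facet normal 0.638 0.625 -0.450
outer loop
vertex -2.355 -1.646 0.328
vertex -1.929 -1.518 1.11
vertex -1.844 -2.097 0.426
endloop
endfacet
facet normal -0.206 -0.425 -0.882
outer loop
vertex -2.355 -1.646 0.328
vertex -1.844 -2.097 0.426
vertex -3.318 -2.59 1.008
endloop
endfacet
facet normal -0.206 -0.425 -0.881
outer loop
vertex -3.318 -2.59 1.008
vertex -1.844 -2.097 0.426
vertex -2.806 -3.041 1.106
endloop
endfacet
facet normal -0.637 -0.625 0.450
outer loop
vertex -3.318 -2.59 1.008
vertex -2.806 -3.041 1.106
vertex -2.891 -2.462 1.79
endloop
endfacet
facet normal 0.637 0.626 -0.450
outer loop
vertex -1.844 -2.097 0.426
vertex -1.929 -1.518 1.11
vertex -1.382 -2.208 0.925
endloop
endfacet
facet normal 0.380 -0.764 -0.522
outer loop
vertex -1.844 -2.097 0.426
vertex -1.382 -2.208 0.925
vertex -2.806 -3.041 1.106
endloop
endfacet
facet normal 0.380 -0.763 -0.522
outer loop
vertex -2.806 -3.041 1.106
vertex -1.382 -2.208 0.925
vertex -2.345 -3.153 1.605
endloop
endfacet
facet normal -0.638 -0.625 0.450
outer loop
vertex -2.806 -3.041 1.106
vertex -2.345 -3.153 1.605
vertex -2.891 -2.462 1.79
endloop
endfacet
facet normal 0.637 0.626 -0.450
outer loop
vertex -1.382 -2.208 0.925
vertex -1.929 -1.518 1.11
vertex -1.24 -1.916 1.532
endloop
endfacet
facet normal 0.742 -0.655 0.141
outer loop
vertex -1.382 -2.208 0.925
vertex -1.24 -1.916 1.532
vertex -2.345 -3.153 1.605
endloop
endfacet
facet normal 0.742 -0.655 0.142
outer loop
vertex -2.345 -3.153 1.605
vertex -1.24 -1.916 1.532
vertex -2.203 -2.86 2.212
endloop
endfacet
facet normal -0.638 -0.625 0.451
outer loop
vertex -2.345 -3.153 1.605
vertex -2.203 -2.86 2.212
vertex -2.891 -2.462 1.79
endloop
endfacet

endsolid


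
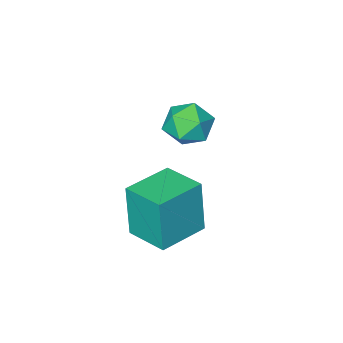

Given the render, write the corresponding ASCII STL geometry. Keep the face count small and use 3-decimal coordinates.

solid 
facet normal -0.991 -0.130 -0.026
outer loop
vertex 2.447 0.417 1.197
vertex 2.265 1.777 1.341
vertex 2.469 0.615 -0.643
endloop
endfacet
facet normal 0.132 -0.986 -0.104
outer loop
vertex 4.055 0.823 -0.601
vertex 2.447 0.417 1.197
vertex 2.469 0.615 -0.643
endloop
endfacet
facet normal -0.991 -0.130 -0.026
outer loop
vertex 2.469 0.615 -0.643
vertex 2.265 1.777 1.341
vertex 2.287 1.976 -0.498
endloop
endfacet
facet normal 0.012 0.108 -0.994
outer loop
vertex 2.287 1.976 -0.498
vertex 4.055 0.823 -0.601
vertex 2.469 0.615 -0.643
endloop
endfacet
facet normal -0.012 -0.107 0.994
outer loop
vertex 2.447 0.417 1.197
vertex 3.851 1.985 1.383
vertex 2.265 1.777 1.341
endloop
endfacet
facet normal 0.131 -0.986 -0.105
outer loop
vertex 4.033 0.624 1.238
vertex 2.447 0.417 1.197
vertex 4.055 0.823 -0.601
endloop
endfacet
facet normal -0.012 -0.107 0.994
outer loop
vertex 4.033 0.624 1.238
vertex 3.851 1.985 1.383
vertex 2.447 0.417 1.197
endloop
endfacet
facet normal -0.132 0.986 0.105
outer loop
vertex 2.265 1.777 1.341
vertex 3.851 1.985 1.383
vertex 2.287 1.976 -0.498
endloop
endfacet
facet normal 0.012 0.107 -0.994
outer loop
vertex 3.873 2.183 -0.457
vertex 4.055 0.823 -0.601
vertex 2.287 1.976 -0.498
endloop
endfacet
facet normal -0.131 0.986 0.105
outer loop
vertex 2.287 1.976 -0.498
vertex 3.851 1.985 1.383
vertex 3.873 2.183 -0.457
endloop
endfacet
facet normal 0.991 0.130 0.026
outer loop
vertex 3.873 2.183 -0.457
vertex 4.033 0.624 1.238
vertex 4.055 0.823 -0.601
endloop
endfacet
facet normal 0.991 0.130 0.026
outer loop
vertex 3.851 1.985 1.383
vertex 4.033 0.624 1.238
vertex 3.873 2.183 -0.457
endloop
endfacet
facet normal -0.479 0.490 0.729
outer loop
vertex -0.729 -1.545 0.574
vertex -0.315 -2.029 1.171
vertex 0.036 -1.278 0.897
endloop
endfacet
facet normal -0.385 0.909 0.159
outer loop
vertex -0.729 -1.545 0.574
vertex 0.036 -1.278 0.897
vertex -0.128 -1.198 0.044
endloop
endfacet
facet normal -0.697 0.595 -0.400
outer loop
vertex -0.729 -1.545 0.574
vertex -0.128 -1.198 0.044
vertex -0.581 -1.899 -0.21
endloop
endfacet
facet normal -0.984 -0.018 -0.177
outer loop
vertex -0.729 -1.545 0.574
vertex -0.581 -1.899 -0.21
vertex -0.697 -2.413 0.486
endloop
endfacet
facet normal -0.849 -0.084 0.521
outer loop
vertex -0.729 -1.545 0.574
vertex -0.697 -2.413 0.486
vertex -0.315 -2.029 1.171
endloop
endfacet
facet normal 0.315 0.949 0.028
outer loop
vertex -0.128 -1.198 0.044
vertex 0.036 -1.278 0.897
vertex 0.657 -1.467 0.314
endloop
endfacet
facet normal 0.163 0.270 0.949
outer loop
vertex 0.036 -1.278 0.897
vertex -0.315 -2.029 1.171
vertex 0.541 -1.981 1.01
endloop
endfacet
facet normal -0.437 -0.659 0.613
outer loop
vertex -0.315 -2.029 1.171
vertex -0.697 -2.413 0.486
vertex 0.088 -2.682 0.756
endloop
endfacet
facet normal -0.654 -0.553 -0.517
outer loop
vertex -0.697 -2.413 0.486
vertex -0.581 -1.899 -0.21
vertex -0.076 -2.602 -0.097
endloop
endfacet
facet normal -0.190 0.441 -0.877
outer loop
vertex -0.581 -1.899 -0.21
vertex -0.128 -1.198 0.044
vertex 0.275 -1.851 -0.371
endloop
endfacet
facet normal 0.984 0.018 0.177
outer loop
vertex 0.689 -2.335 0.226
vertex 0.657 -1.467 0.314
vertex 0.541 -1.981 1.01
endloop
endfacet
facet normal 0.697 -0.595 0.400
outer loop
vertex 0.689 -2.335 0.226
vertex 0.541 -1.981 1.01
vertex 0.088 -2.682 0.756
endloop
endfacet
facet normal 0.385 -0.909 -0.159
outer loop
vertex 0.689 -2.335 0.226
vertex 0.088 -2.682 0.756
vertex -0.076 -2.602 -0.097
endloop
endfacet
facet normal 0.479 -0.490 -0.729
outer loop
vertex 0.689 -2.335 0.226
vertex -0.076 -2.602 -0.097
vertex 0.275 -1.851 -0.371
endloop
endfacet
facet normal 0.849 0.084 -0.521
outer loop
vertex 0.689 -2.335 0.226
vertex 0.275 -1.851 -0.371
vertex 0.657 -1.467 0.314
endloop
endfacet
facet normal 0.654 0.553 0.517
outer loop
vertex 0.541 -1.981 1.01
vertex 0.657 -1.467 0.314
vertex 0.036 -1.278 0.897
endloop
endfacet
facet normal 0.190 -0.441 0.877
outer loop
vertex 0.088 -2.682 0.756
vertex 0.541 -1.981 1.01
vertex -0.315 -2.029 1.171
endloop
endfacet
facet normal -0.315 -0.949 -0.028
outer loop
vertex -0.076 -2.602 -0.097
vertex 0.088 -2.682 0.756
vertex -0.697 -2.413 0.486
endloop
endfacet
facet normal -0.163 -0.270 -0.949
outer loop
vertex 0.275 -1.851 -0.371
vertex -0.076 -2.602 -0.097
vertex -0.581 -1.899 -0.21
endloop
endfacet
facet normal 0.437 0.659 -0.613
outer loop
vertex 0.657 -1.467 0.314
vertex 0.275 -1.851 -0.371
vertex -0.128 -1.198 0.044
endloop
endfacet

endsolid


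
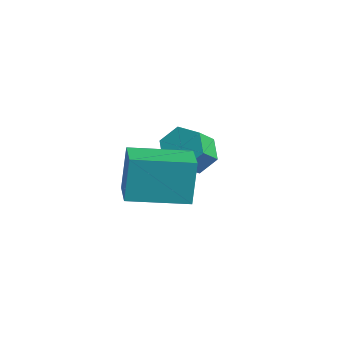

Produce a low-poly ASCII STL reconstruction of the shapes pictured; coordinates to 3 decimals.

solid 
facet normal -0.073 0.633 -0.771
outer loop
vertex 1.539 0.245 -4.173
vertex 0.718 0.076 -4.234
vertex 0.983 0.705 -3.743
endloop
endfacet
facet normal 0.746 0.548 0.379
outer loop
vertex 1.539 0.245 -4.173
vertex 0.983 0.705 -3.743
vertex 1.642 -0.647 -3.086
endloop
endfacet
facet normal 0.746 0.548 0.379
outer loop
vertex 1.642 -0.647 -3.086
vertex 0.983 0.705 -3.743
vertex 1.086 -0.187 -2.656
endloop
endfacet
facet normal 0.074 -0.632 0.771
outer loop
vertex 1.642 -0.647 -3.086
vertex 1.086 -0.187 -2.656
vertex 0.822 -0.816 -3.146
endloop
endfacet
facet normal -0.073 0.633 -0.771
outer loop
vertex 0.983 0.705 -3.743
vertex 0.718 0.076 -4.234
vertex 0.162 0.536 -3.804
endloop
endfacet
facet normal -0.201 0.748 0.633
outer loop
vertex 0.983 0.705 -3.743
vertex 0.162 0.536 -3.804
vertex 1.086 -0.187 -2.656
endloop
endfacet
facet normal -0.200 0.748 0.633
outer loop
vertex 1.086 -0.187 -2.656
vertex 0.162 0.536 -3.804
vertex 0.266 -0.356 -2.716
endloop
endfacet
facet normal 0.074 -0.632 0.771
outer loop
vertex 1.086 -0.187 -2.656
vertex 0.266 -0.356 -2.716
vertex 0.822 -0.816 -3.146
endloop
endfacet
facet normal -0.074 0.632 -0.771
outer loop
vertex 0.162 0.536 -3.804
vertex 0.718 0.076 -4.234
vertex -0.102 -0.093 -4.294
endloop
endfacet
facet normal -0.946 0.199 0.254
outer loop
vertex 0.162 0.536 -3.804
vertex -0.102 -0.093 -4.294
vertex 0.266 -0.356 -2.716
endloop
endfacet
facet normal -0.946 0.200 0.254
outer loop
vertex 0.266 -0.356 -2.716
vertex -0.102 -0.093 -4.294
vertex 0.001 -0.985 -3.207
endloop
endfacet
facet normal 0.073 -0.633 0.771
outer loop
vertex 0.266 -0.356 -2.716
vertex 0.001 -0.985 -3.207
vertex 0.822 -0.816 -3.146
endloop
endfacet
facet normal -0.074 0.632 -0.771
outer loop
vertex -0.102 -0.093 -4.294
vertex 0.718 0.076 -4.234
vertex 0.454 -0.553 -4.724
endloop
endfacet
facet normal -0.746 -0.548 -0.379
outer loop
vertex -0.102 -0.093 -4.294
vertex 0.454 -0.553 -4.724
vertex 0.001 -0.985 -3.207
endloop
endfacet
facet normal -0.746 -0.548 -0.379
outer loop
vertex 0.001 -0.985 -3.207
vertex 0.454 -0.553 -4.724
vertex 0.557 -1.445 -3.637
endloop
endfacet
facet normal 0.073 -0.633 0.771
outer loop
vertex 0.001 -0.985 -3.207
vertex 0.557 -1.445 -3.637
vertex 0.822 -0.816 -3.146
endloop
endfacet
facet normal -0.074 0.632 -0.771
outer loop
vertex 0.454 -0.553 -4.724
vertex 0.718 0.076 -4.234
vertex 1.274 -0.384 -4.664
endloop
endfacet
facet normal 0.200 -0.748 -0.633
outer loop
vertex 0.454 -0.553 -4.724
vertex 1.274 -0.384 -4.664
vertex 0.557 -1.445 -3.637
endloop
endfacet
facet normal 0.201 -0.748 -0.632
outer loop
vertex 0.557 -1.445 -3.637
vertex 1.274 -0.384 -4.664
vertex 1.378 -1.276 -3.576
endloop
endfacet
facet normal 0.073 -0.633 0.771
outer loop
vertex 0.557 -1.445 -3.637
vertex 1.378 -1.276 -3.576
vertex 0.822 -0.816 -3.146
endloop
endfacet
facet normal -0.073 0.633 -0.771
outer loop
vertex 1.274 -0.384 -4.664
vertex 0.718 0.076 -4.234
vertex 1.539 0.245 -4.173
endloop
endfacet
facet normal 0.946 -0.200 -0.254
outer loop
vertex 1.274 -0.384 -4.664
vertex 1.539 0.245 -4.173
vertex 1.378 -1.276 -3.576
endloop
endfacet
facet normal 0.946 -0.200 -0.254
outer loop
vertex 1.378 -1.276 -3.576
vertex 1.539 0.245 -4.173
vertex 1.642 -0.647 -3.086
endloop
endfacet
facet normal 0.074 -0.632 0.771
outer loop
vertex 1.378 -1.276 -3.576
vertex 1.642 -0.647 -3.086
vertex 0.822 -0.816 -3.146
endloop
endfacet
facet normal -0.712 -0.689 0.135
outer loop
vertex 1.572 -4.193 -0.843
vertex 0.717 -3.405 -1.327
vertex 1.872 -4.799 -2.36
endloop
endfacet
facet normal 0.679 -0.625 0.384
outer loop
vertex 3.423 -3.295 -2.653
vertex 1.572 -4.193 -0.843
vertex 1.872 -4.799 -2.36
endloop
endfacet
facet normal -0.712 -0.689 0.134
outer loop
vertex 1.872 -4.799 -2.36
vertex 0.717 -3.405 -1.327
vertex 1.017 -4.01 -2.843
endloop
endfacet
facet normal 0.180 -0.364 -0.914
outer loop
vertex 1.017 -4.01 -2.843
vertex 3.423 -3.295 -2.653
vertex 1.872 -4.799 -2.36
endloop
endfacet
facet normal -0.181 0.365 0.913
outer loop
vertex 1.572 -4.193 -0.843
vertex 2.268 -1.901 -1.62
vertex 0.717 -3.405 -1.327
endloop
endfacet
facet normal 0.679 -0.626 0.384
outer loop
vertex 3.123 -2.69 -1.137
vertex 1.572 -4.193 -0.843
vertex 3.423 -3.295 -2.653
endloop
endfacet
facet normal -0.180 0.364 0.914
outer loop
vertex 3.123 -2.69 -1.137
vertex 2.268 -1.901 -1.62
vertex 1.572 -4.193 -0.843
endloop
endfacet
facet normal -0.679 0.626 -0.384
outer loop
vertex 0.717 -3.405 -1.327
vertex 2.268 -1.901 -1.62
vertex 1.017 -4.01 -2.843
endloop
endfacet
facet normal 0.181 -0.365 -0.913
outer loop
vertex 2.568 -2.507 -3.137
vertex 3.423 -3.295 -2.653
vertex 1.017 -4.01 -2.843
endloop
endfacet
facet normal -0.679 0.626 -0.384
outer loop
vertex 1.017 -4.01 -2.843
vertex 2.268 -1.901 -1.62
vertex 2.568 -2.507 -3.137
endloop
endfacet
facet normal 0.712 0.690 -0.134
outer loop
vertex 2.568 -2.507 -3.137
vertex 3.123 -2.69 -1.137
vertex 3.423 -3.295 -2.653
endloop
endfacet
facet normal 0.712 0.689 -0.135
outer loop
vertex 2.268 -1.901 -1.62
vertex 3.123 -2.69 -1.137
vertex 2.568 -2.507 -3.137
endloop
endfacet

endsolid


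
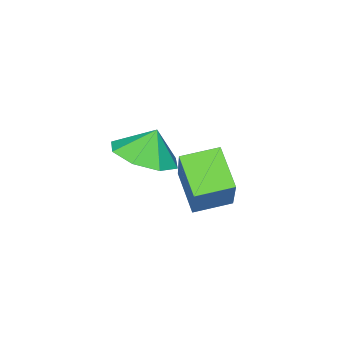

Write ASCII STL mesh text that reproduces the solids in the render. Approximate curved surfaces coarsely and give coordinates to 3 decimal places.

solid 
facet normal -0.808 0.570 0.150
outer loop
vertex 1.324 0.52 2.986
vertex 1.9 1.546 2.191
vertex 0.495 -0.24 1.405
endloop
endfacet
facet normal -0.405 -0.723 0.560
outer loop
vertex 1.44 -0.906 1.229
vertex 1.324 0.52 2.986
vertex 0.495 -0.24 1.405
endloop
endfacet
facet normal -0.808 0.569 0.151
outer loop
vertex 0.495 -0.24 1.405
vertex 1.9 1.546 2.191
vertex 1.07 0.787 0.61
endloop
endfacet
facet normal -0.428 -0.391 -0.815
outer loop
vertex 1.07 0.787 0.61
vertex 1.44 -0.906 1.229
vertex 0.495 -0.24 1.405
endloop
endfacet
facet normal 0.428 0.391 0.815
outer loop
vertex 1.324 0.52 2.986
vertex 2.845 0.88 2.015
vertex 1.9 1.546 2.191
endloop
endfacet
facet normal -0.405 -0.723 0.560
outer loop
vertex 2.27 -0.147 2.81
vertex 1.324 0.52 2.986
vertex 1.44 -0.906 1.229
endloop
endfacet
facet normal 0.428 0.391 0.815
outer loop
vertex 2.27 -0.147 2.81
vertex 2.845 0.88 2.015
vertex 1.324 0.52 2.986
endloop
endfacet
facet normal 0.405 0.723 -0.560
outer loop
vertex 1.9 1.546 2.191
vertex 2.845 0.88 2.015
vertex 1.07 0.787 0.61
endloop
endfacet
facet normal -0.428 -0.391 -0.815
outer loop
vertex 2.016 0.12 0.434
vertex 1.44 -0.906 1.229
vertex 1.07 0.787 0.61
endloop
endfacet
facet normal 0.405 0.723 -0.560
outer loop
vertex 1.07 0.787 0.61
vertex 2.845 0.88 2.015
vertex 2.016 0.12 0.434
endloop
endfacet
facet normal 0.808 -0.570 -0.150
outer loop
vertex 2.016 0.12 0.434
vertex 2.27 -0.147 2.81
vertex 1.44 -0.906 1.229
endloop
endfacet
facet normal 0.808 -0.569 -0.150
outer loop
vertex 2.845 0.88 2.015
vertex 2.27 -0.147 2.81
vertex 2.016 0.12 0.434
endloop
endfacet
facet normal 0.393 -0.128 -0.911
outer loop
vertex 2.363 -2.531 1.881
vertex 1.491 -2.115 1.446
vertex 2.415 -1.727 1.79
endloop
endfacet
facet normal 0.389 0.079 0.918
outer loop
vertex 2.363 -2.531 1.881
vertex 2.415 -1.727 1.79
vertex 1.089 -1.985 2.374
endloop
endfacet
facet normal 0.393 -0.128 -0.911
outer loop
vertex 2.415 -1.727 1.79
vertex 1.491 -2.115 1.446
vertex 1.925 -1.15 1.498
endloop
endfacet
facet normal 0.228 0.587 0.777
outer loop
vertex 2.415 -1.727 1.79
vertex 1.925 -1.15 1.498
vertex 1.089 -1.985 2.374
endloop
endfacet
facet normal 0.393 -0.128 -0.911
outer loop
vertex 1.925 -1.15 1.498
vertex 1.491 -2.115 1.446
vertex 1.181 -1.138 1.175
endloop
endfacet
facet normal -0.226 0.804 0.550
outer loop
vertex 1.925 -1.15 1.498
vertex 1.181 -1.138 1.175
vertex 1.089 -1.985 2.374
endloop
endfacet
facet normal 0.393 -0.128 -0.911
outer loop
vertex 1.181 -1.138 1.175
vertex 1.491 -2.115 1.446
vertex 0.618 -1.699 1.011
endloop
endfacet
facet normal -0.708 0.602 0.371
outer loop
vertex 1.181 -1.138 1.175
vertex 0.618 -1.699 1.011
vertex 1.089 -1.985 2.374
endloop
endfacet
facet normal 0.393 -0.127 -0.911
outer loop
vertex 0.618 -1.699 1.011
vertex 1.491 -2.115 1.446
vertex 0.566 -2.504 1.101
endloop
endfacet
facet normal -0.934 0.099 0.343
outer loop
vertex 0.618 -1.699 1.011
vertex 0.566 -2.504 1.101
vertex 1.089 -1.985 2.374
endloop
endfacet
facet normal 0.393 -0.127 -0.911
outer loop
vertex 0.566 -2.504 1.101
vertex 1.491 -2.115 1.446
vertex 1.056 -3.081 1.393
endloop
endfacet
facet normal -0.772 -0.411 0.485
outer loop
vertex 0.566 -2.504 1.101
vertex 1.056 -3.081 1.393
vertex 1.089 -1.985 2.374
endloop
endfacet
facet normal 0.393 -0.127 -0.911
outer loop
vertex 1.056 -3.081 1.393
vertex 1.491 -2.115 1.446
vertex 1.8 -3.092 1.716
endloop
endfacet
facet normal -0.318 -0.627 0.711
outer loop
vertex 1.056 -3.081 1.393
vertex 1.8 -3.092 1.716
vertex 1.089 -1.985 2.374
endloop
endfacet
facet normal 0.394 -0.127 -0.910
outer loop
vertex 1.8 -3.092 1.716
vertex 1.491 -2.115 1.446
vertex 2.363 -2.531 1.881
endloop
endfacet
facet normal 0.162 -0.425 0.891
outer loop
vertex 1.8 -3.092 1.716
vertex 2.363 -2.531 1.881
vertex 1.089 -1.985 2.374
endloop
endfacet

endsolid


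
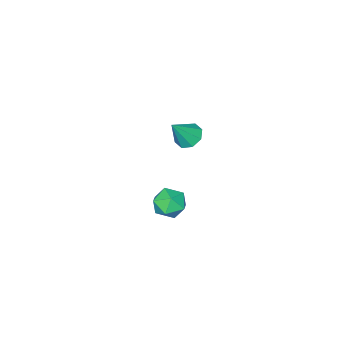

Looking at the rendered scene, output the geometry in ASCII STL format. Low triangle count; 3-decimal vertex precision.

solid 
facet normal -0.598 0.081 -0.797
outer loop
vertex -0.666 0.835 2.468
vertex -1.36 0.626 2.967
vertex -0.958 1.376 2.742
endloop
endfacet
facet normal 0.858 0.506 -0.084
outer loop
vertex -0.666 0.835 2.468
vertex -0.958 1.376 2.742
vertex -0.26 0.474 4.433
endloop
endfacet
facet normal -0.599 0.082 -0.796
outer loop
vertex -0.958 1.376 2.742
vertex -1.36 0.626 2.967
vertex -1.485 1.478 3.149
endloop
endfacet
facet normal 0.398 0.867 0.298
outer loop
vertex -0.958 1.376 2.742
vertex -1.485 1.478 3.149
vertex -0.26 0.474 4.433
endloop
endfacet
facet normal -0.598 0.083 -0.798
outer loop
vertex -1.485 1.478 3.149
vertex -1.36 0.626 2.967
vertex -1.939 1.081 3.448
endloop
endfacet
facet normal -0.155 0.701 0.696
outer loop
vertex -1.485 1.478 3.149
vertex -1.939 1.081 3.448
vertex -0.26 0.474 4.433
endloop
endfacet
facet normal -0.598 0.082 -0.797
outer loop
vertex -1.939 1.081 3.448
vertex -1.36 0.626 2.967
vertex -2.054 0.417 3.466
endloop
endfacet
facet normal -0.474 0.106 0.874
outer loop
vertex -1.939 1.081 3.448
vertex -2.054 0.417 3.466
vertex -0.26 0.474 4.433
endloop
endfacet
facet normal -0.598 0.083 -0.797
outer loop
vertex -2.054 0.417 3.466
vertex -1.36 0.626 2.967
vertex -1.763 -0.124 3.191
endloop
endfacet
facet normal -0.375 -0.572 0.729
outer loop
vertex -2.054 0.417 3.466
vertex -1.763 -0.124 3.191
vertex -0.26 0.474 4.433
endloop
endfacet
facet normal -0.598 0.083 -0.797
outer loop
vertex -1.763 -0.124 3.191
vertex -1.36 0.626 2.967
vertex -1.235 -0.226 2.784
endloop
endfacet
facet normal 0.086 -0.934 0.346
outer loop
vertex -1.763 -0.124 3.191
vertex -1.235 -0.226 2.784
vertex -0.26 0.474 4.433
endloop
endfacet
facet normal -0.598 0.083 -0.797
outer loop
vertex -1.235 -0.226 2.784
vertex -1.36 0.626 2.967
vertex -0.781 0.171 2.485
endloop
endfacet
facet normal 0.638 -0.768 -0.051
outer loop
vertex -1.235 -0.226 2.784
vertex -0.781 0.171 2.485
vertex -0.26 0.474 4.433
endloop
endfacet
facet normal -0.598 0.083 -0.797
outer loop
vertex -0.781 0.171 2.485
vertex -1.36 0.626 2.967
vertex -0.666 0.835 2.468
endloop
endfacet
facet normal 0.958 -0.172 -0.230
outer loop
vertex -0.781 0.171 2.485
vertex -0.666 0.835 2.468
vertex -0.26 0.474 4.433
endloop
endfacet
facet normal -0.251 0.082 0.964
outer loop
vertex -2.049 -0.467 -3.187
vertex -1.423 -1.358 -2.948
vertex -0.975 -0.338 -2.918
endloop
endfacet
facet normal -0.249 0.721 0.647
outer loop
vertex -2.049 -0.467 -3.187
vertex -0.975 -0.338 -2.918
vertex -1.416 0.257 -3.75
endloop
endfacet
facet normal -0.708 0.698 0.102
outer loop
vertex -2.049 -0.467 -3.187
vertex -1.416 0.257 -3.75
vertex -2.137 -0.395 -4.296
endloop
endfacet
facet normal -0.996 0.045 0.082
outer loop
vertex -2.049 -0.467 -3.187
vertex -2.137 -0.395 -4.296
vertex -2.141 -1.394 -3.8
endloop
endfacet
facet normal -0.713 -0.336 0.615
outer loop
vertex -2.049 -0.467 -3.187
vertex -2.141 -1.394 -3.8
vertex -1.423 -1.358 -2.948
endloop
endfacet
facet normal 0.404 0.832 0.381
outer loop
vertex -1.416 0.257 -3.75
vertex -0.975 -0.338 -2.918
vertex -0.399 -0.186 -3.86
endloop
endfacet
facet normal 0.399 -0.202 0.895
outer loop
vertex -0.975 -0.338 -2.918
vertex -1.423 -1.358 -2.948
vertex -0.403 -1.185 -3.364
endloop
endfacet
facet normal -0.347 -0.878 0.329
outer loop
vertex -1.423 -1.358 -2.948
vertex -2.141 -1.394 -3.8
vertex -1.124 -1.837 -3.91
endloop
endfacet
facet normal -0.804 -0.262 -0.534
outer loop
vertex -2.141 -1.394 -3.8
vertex -2.137 -0.395 -4.296
vertex -1.565 -1.242 -4.742
endloop
endfacet
facet normal -0.340 0.796 -0.502
outer loop
vertex -2.137 -0.395 -4.296
vertex -1.416 0.257 -3.75
vertex -1.117 -0.222 -4.712
endloop
endfacet
facet normal 0.996 -0.045 -0.082
outer loop
vertex -0.491 -1.113 -4.473
vertex -0.399 -0.186 -3.86
vertex -0.403 -1.185 -3.364
endloop
endfacet
facet normal 0.708 -0.698 -0.102
outer loop
vertex -0.491 -1.113 -4.473
vertex -0.403 -1.185 -3.364
vertex -1.124 -1.837 -3.91
endloop
endfacet
facet normal 0.249 -0.721 -0.647
outer loop
vertex -0.491 -1.113 -4.473
vertex -1.124 -1.837 -3.91
vertex -1.565 -1.242 -4.742
endloop
endfacet
facet normal 0.251 -0.082 -0.964
outer loop
vertex -0.491 -1.113 -4.473
vertex -1.565 -1.242 -4.742
vertex -1.117 -0.222 -4.712
endloop
endfacet
facet normal 0.713 0.336 -0.615
outer loop
vertex -0.491 -1.113 -4.473
vertex -1.117 -0.222 -4.712
vertex -0.399 -0.186 -3.86
endloop
endfacet
facet normal 0.804 0.262 0.534
outer loop
vertex -0.403 -1.185 -3.364
vertex -0.399 -0.186 -3.86
vertex -0.975 -0.338 -2.918
endloop
endfacet
facet normal 0.340 -0.796 0.502
outer loop
vertex -1.124 -1.837 -3.91
vertex -0.403 -1.185 -3.364
vertex -1.423 -1.358 -2.948
endloop
endfacet
facet normal -0.404 -0.832 -0.381
outer loop
vertex -1.565 -1.242 -4.742
vertex -1.124 -1.837 -3.91
vertex -2.141 -1.394 -3.8
endloop
endfacet
facet normal -0.399 0.202 -0.895
outer loop
vertex -1.117 -0.222 -4.712
vertex -1.565 -1.242 -4.742
vertex -2.137 -0.395 -4.296
endloop
endfacet
facet normal 0.347 0.878 -0.329
outer loop
vertex -0.399 -0.186 -3.86
vertex -1.117 -0.222 -4.712
vertex -1.416 0.257 -3.75
endloop
endfacet

endsolid
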